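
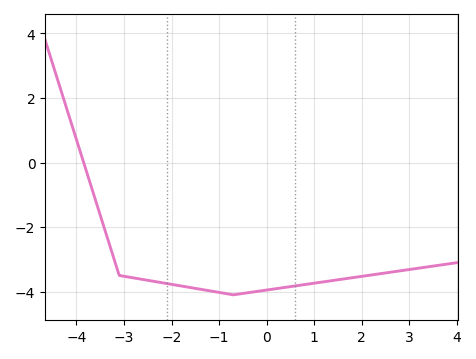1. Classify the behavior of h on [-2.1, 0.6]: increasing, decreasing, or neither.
neither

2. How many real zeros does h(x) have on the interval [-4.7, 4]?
1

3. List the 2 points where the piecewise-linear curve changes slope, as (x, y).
(-3.1, -3.5); (-0.7, -4.1)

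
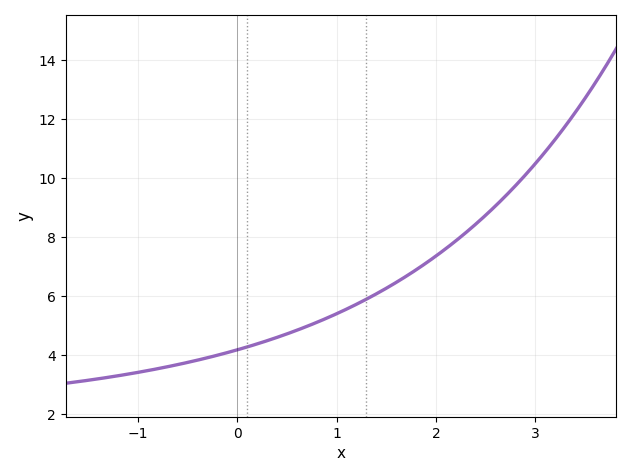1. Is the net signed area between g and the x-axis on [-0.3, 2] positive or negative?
positive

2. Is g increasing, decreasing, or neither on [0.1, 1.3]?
increasing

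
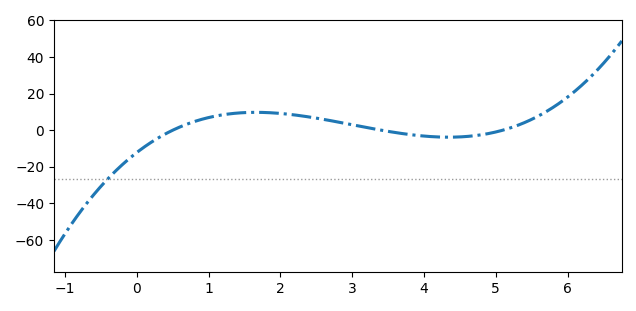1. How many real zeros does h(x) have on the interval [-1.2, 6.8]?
3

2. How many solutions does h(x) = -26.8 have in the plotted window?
1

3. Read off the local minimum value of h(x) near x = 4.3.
-3.84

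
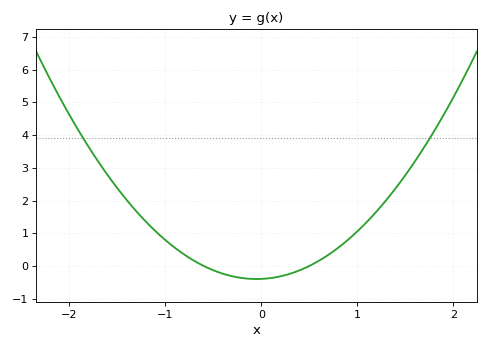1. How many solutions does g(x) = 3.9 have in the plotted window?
2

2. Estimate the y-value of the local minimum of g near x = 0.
-0.4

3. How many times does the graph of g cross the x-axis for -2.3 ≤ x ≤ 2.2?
2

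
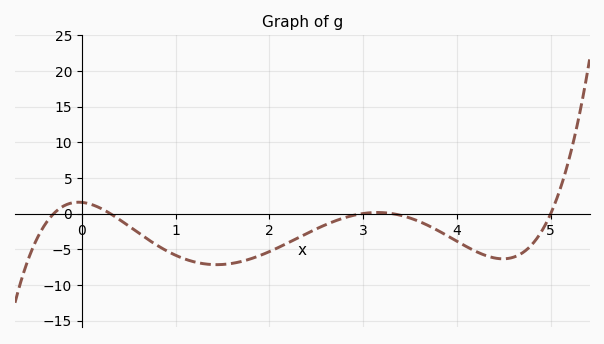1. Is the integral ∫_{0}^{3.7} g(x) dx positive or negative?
negative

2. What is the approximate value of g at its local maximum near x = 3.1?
0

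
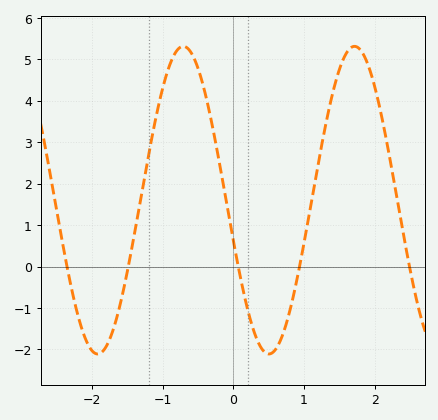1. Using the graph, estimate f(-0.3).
3.4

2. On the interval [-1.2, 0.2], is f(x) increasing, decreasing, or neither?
neither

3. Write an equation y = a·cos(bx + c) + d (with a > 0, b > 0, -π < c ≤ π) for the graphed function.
y = 3.71cos(2.59x + 1.84) + 1.6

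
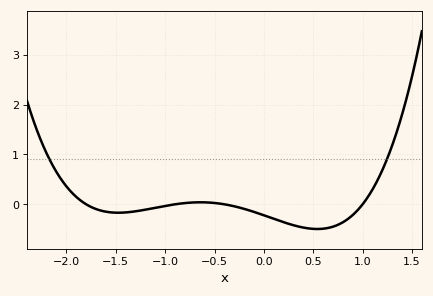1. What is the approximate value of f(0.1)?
-0.291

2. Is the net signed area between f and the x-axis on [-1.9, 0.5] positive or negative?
negative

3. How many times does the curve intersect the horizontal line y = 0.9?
2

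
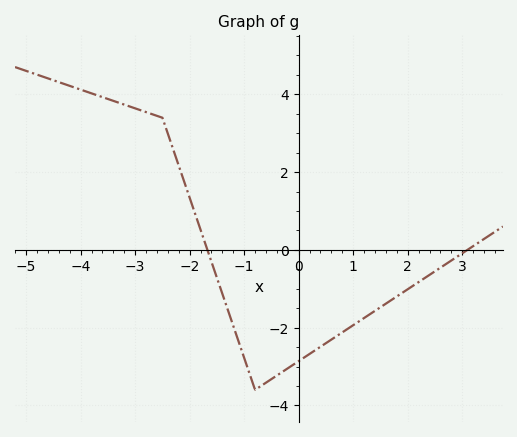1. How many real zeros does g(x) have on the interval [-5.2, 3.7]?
2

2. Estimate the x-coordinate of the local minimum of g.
-0.8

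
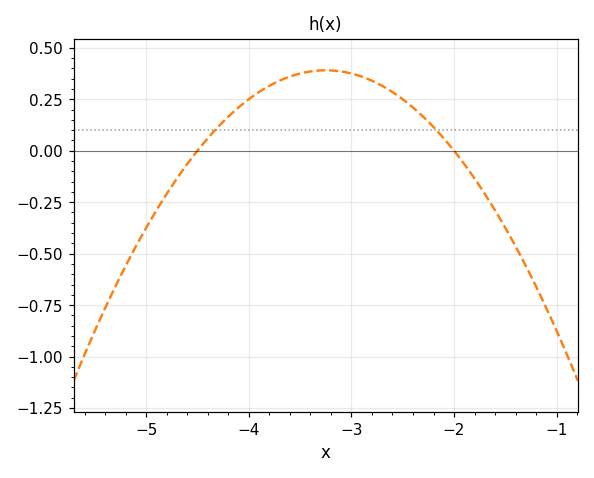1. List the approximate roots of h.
-4.5, -2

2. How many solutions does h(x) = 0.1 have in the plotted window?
2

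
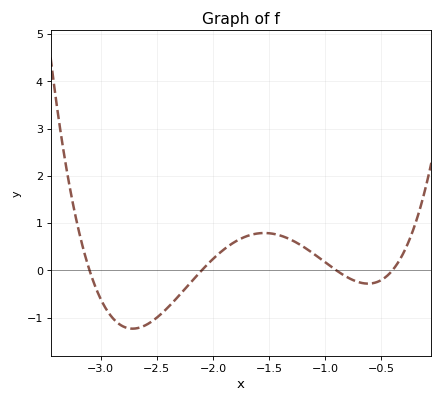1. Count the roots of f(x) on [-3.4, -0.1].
4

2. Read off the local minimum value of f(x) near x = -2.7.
-1.23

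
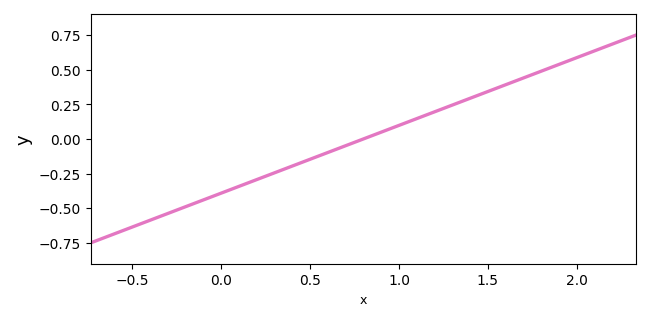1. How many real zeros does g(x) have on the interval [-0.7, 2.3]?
1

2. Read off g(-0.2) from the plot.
-0.49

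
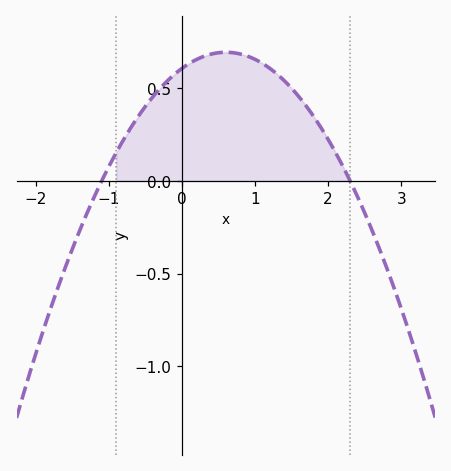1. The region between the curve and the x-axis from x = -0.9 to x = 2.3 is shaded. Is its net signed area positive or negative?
positive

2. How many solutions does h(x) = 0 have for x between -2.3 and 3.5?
2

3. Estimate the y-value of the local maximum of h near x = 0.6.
0.694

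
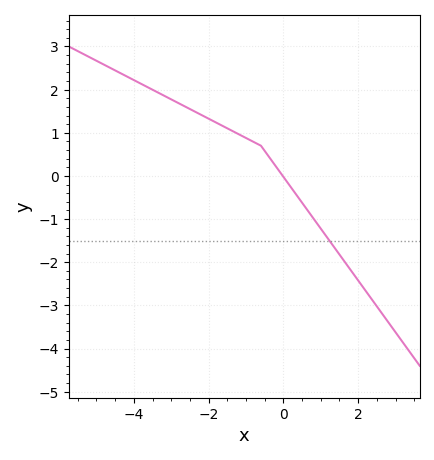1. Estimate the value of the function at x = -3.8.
2.13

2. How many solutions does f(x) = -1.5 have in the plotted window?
1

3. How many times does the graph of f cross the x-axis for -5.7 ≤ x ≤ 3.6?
1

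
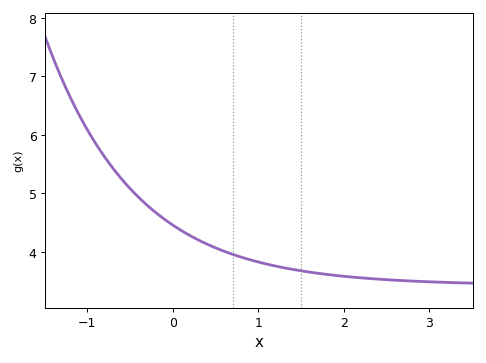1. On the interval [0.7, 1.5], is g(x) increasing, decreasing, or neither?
decreasing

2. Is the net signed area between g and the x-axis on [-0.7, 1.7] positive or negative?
positive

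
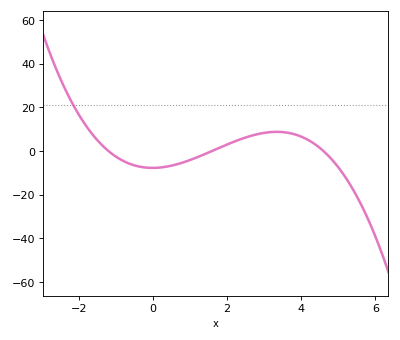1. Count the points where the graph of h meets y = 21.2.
1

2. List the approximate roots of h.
-1.2, 1.6, 4.6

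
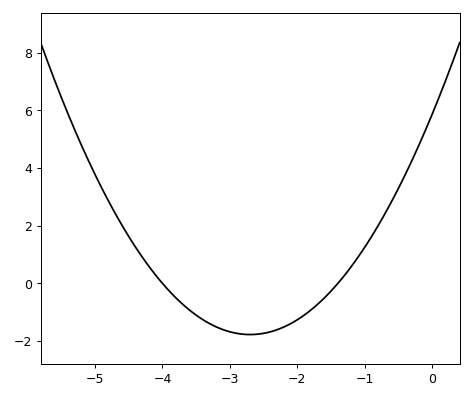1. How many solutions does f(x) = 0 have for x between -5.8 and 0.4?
2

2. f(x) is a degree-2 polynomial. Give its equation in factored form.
y = 1.05(x + 4)(x + 1.4)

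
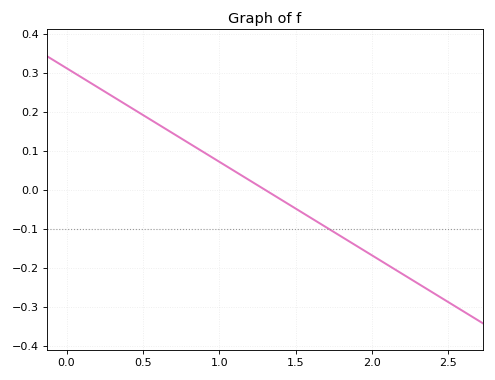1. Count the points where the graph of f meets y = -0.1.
1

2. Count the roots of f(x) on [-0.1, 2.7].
1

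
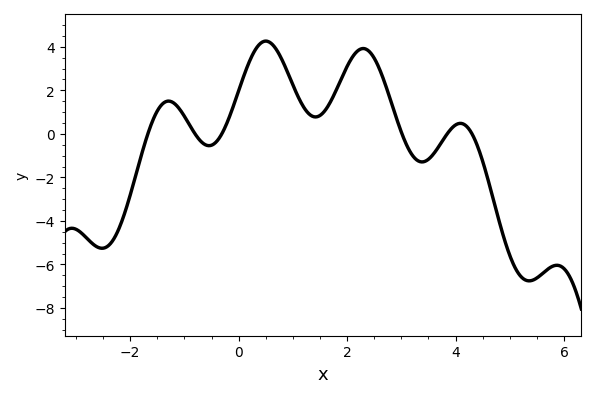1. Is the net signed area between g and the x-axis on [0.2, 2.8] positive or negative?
positive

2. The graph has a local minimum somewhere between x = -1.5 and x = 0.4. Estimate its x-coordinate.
-0.6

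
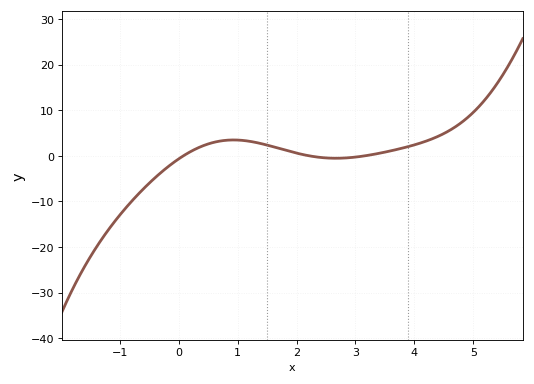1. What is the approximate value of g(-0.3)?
-3.6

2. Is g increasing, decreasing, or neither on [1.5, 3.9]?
neither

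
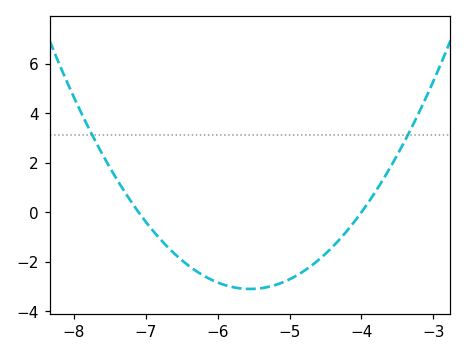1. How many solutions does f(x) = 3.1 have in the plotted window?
2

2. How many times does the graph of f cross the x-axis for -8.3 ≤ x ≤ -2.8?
2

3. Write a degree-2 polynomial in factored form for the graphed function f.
y = 1.29(x + 7.1)(x + 4)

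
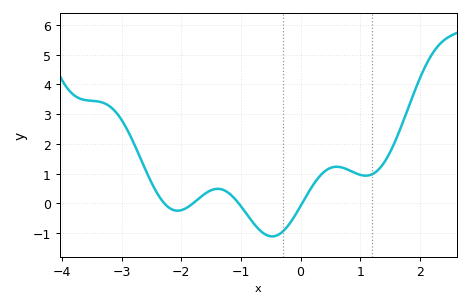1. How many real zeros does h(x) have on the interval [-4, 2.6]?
4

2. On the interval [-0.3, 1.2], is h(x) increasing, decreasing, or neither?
neither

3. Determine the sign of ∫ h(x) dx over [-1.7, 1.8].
positive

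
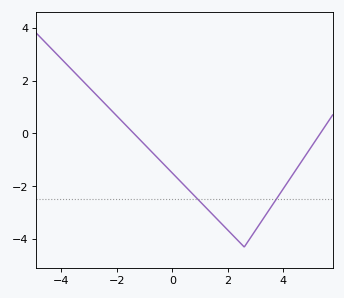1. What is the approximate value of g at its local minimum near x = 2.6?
-4.2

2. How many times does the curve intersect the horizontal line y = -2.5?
2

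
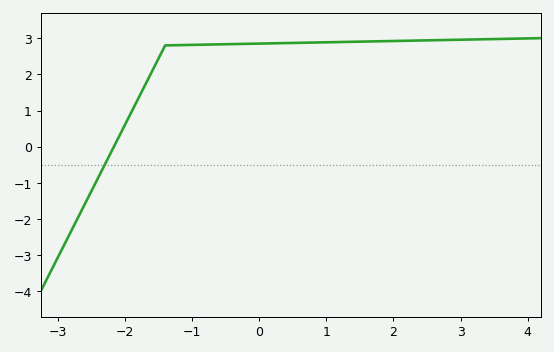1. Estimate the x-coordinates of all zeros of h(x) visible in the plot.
-2.2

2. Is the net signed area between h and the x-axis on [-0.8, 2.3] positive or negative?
positive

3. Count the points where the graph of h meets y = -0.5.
1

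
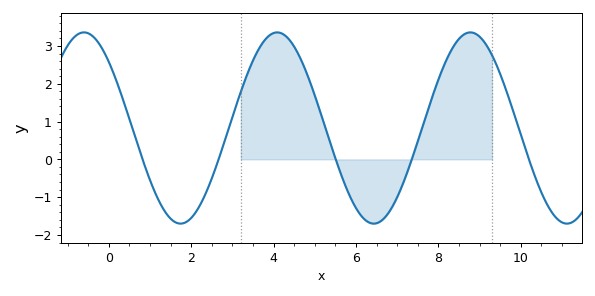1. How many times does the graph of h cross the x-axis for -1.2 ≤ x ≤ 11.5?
5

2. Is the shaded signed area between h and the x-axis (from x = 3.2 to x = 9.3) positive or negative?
positive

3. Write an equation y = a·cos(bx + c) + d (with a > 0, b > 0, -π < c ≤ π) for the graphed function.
y = 2.53cos(1.3x + 0.81) + 0.83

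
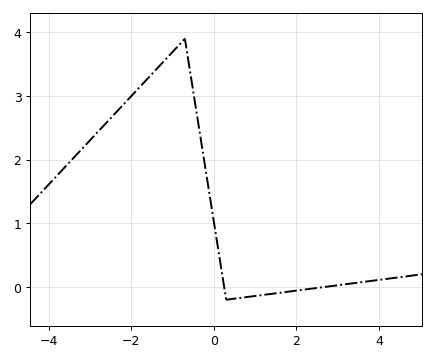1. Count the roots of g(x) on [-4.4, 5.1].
2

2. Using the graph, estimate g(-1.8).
3.1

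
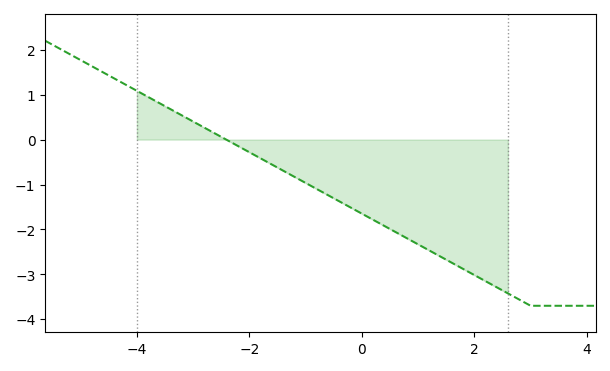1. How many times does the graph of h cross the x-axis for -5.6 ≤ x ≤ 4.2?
1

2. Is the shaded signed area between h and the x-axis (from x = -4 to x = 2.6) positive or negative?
negative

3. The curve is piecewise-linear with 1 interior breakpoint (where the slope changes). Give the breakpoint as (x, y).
(3, -3.7)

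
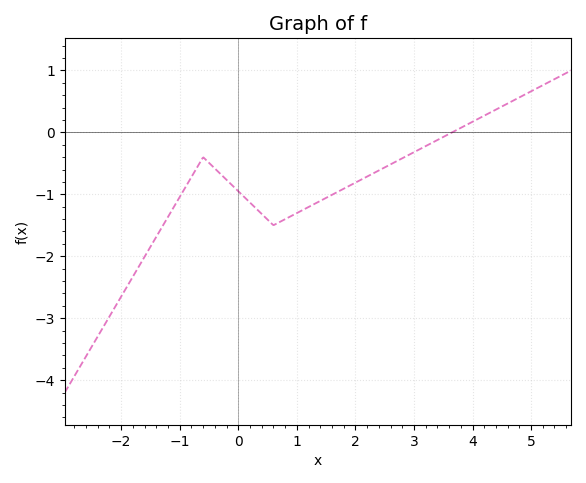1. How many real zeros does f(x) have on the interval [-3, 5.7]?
1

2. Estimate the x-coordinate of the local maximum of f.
-0.601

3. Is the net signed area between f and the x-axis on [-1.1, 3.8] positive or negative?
negative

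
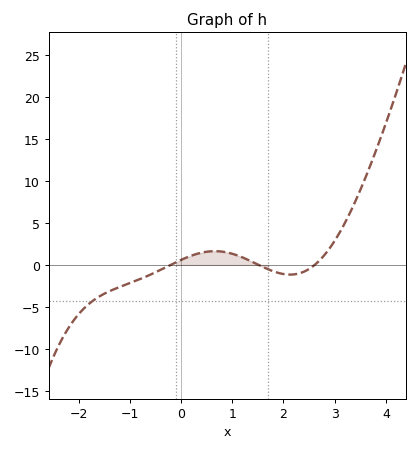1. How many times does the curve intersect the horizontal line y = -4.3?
1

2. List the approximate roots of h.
-0.206, 1.52, 2.61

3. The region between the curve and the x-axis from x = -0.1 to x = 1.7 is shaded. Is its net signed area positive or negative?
positive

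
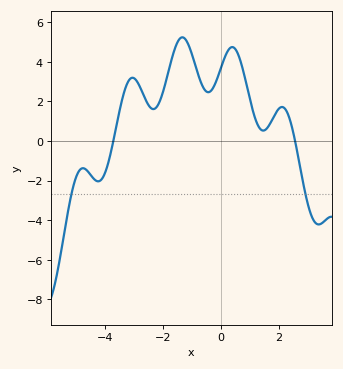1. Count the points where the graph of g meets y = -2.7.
2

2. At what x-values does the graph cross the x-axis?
-3.7, 2.56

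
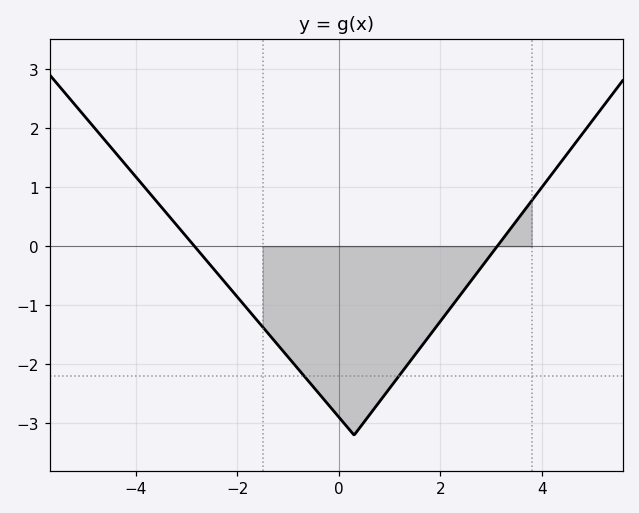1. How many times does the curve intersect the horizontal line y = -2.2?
2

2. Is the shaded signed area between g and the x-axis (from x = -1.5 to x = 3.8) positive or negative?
negative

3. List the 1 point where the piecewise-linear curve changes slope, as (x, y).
(0.3, -3.2)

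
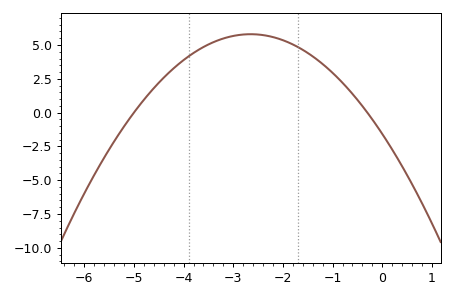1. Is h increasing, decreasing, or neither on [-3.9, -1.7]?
neither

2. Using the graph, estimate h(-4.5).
2.2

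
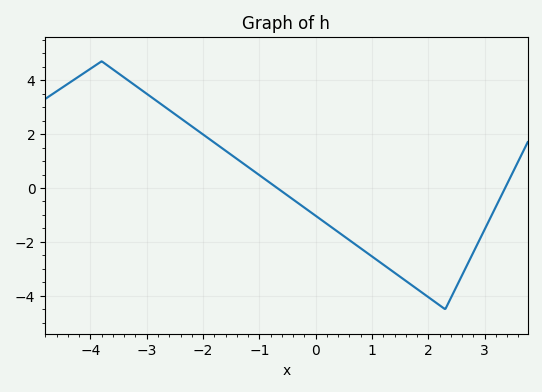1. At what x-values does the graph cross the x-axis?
-0.684, 3.36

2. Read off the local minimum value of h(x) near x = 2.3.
-4.5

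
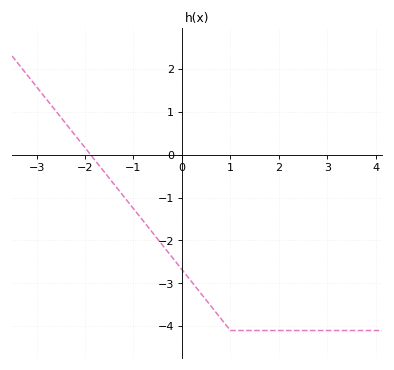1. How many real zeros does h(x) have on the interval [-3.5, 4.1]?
1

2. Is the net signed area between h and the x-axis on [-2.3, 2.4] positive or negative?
negative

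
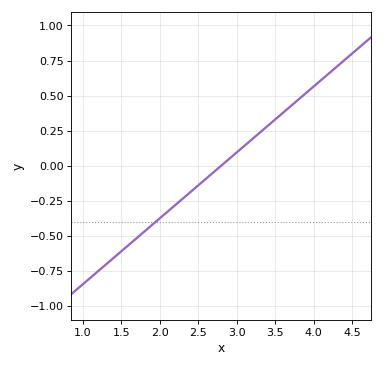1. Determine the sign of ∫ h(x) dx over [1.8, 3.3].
negative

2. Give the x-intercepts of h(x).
2.8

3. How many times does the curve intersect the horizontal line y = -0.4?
1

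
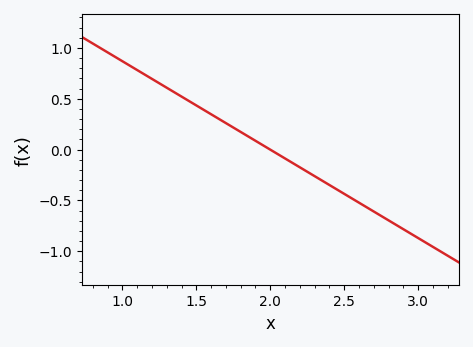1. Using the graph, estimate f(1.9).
0.087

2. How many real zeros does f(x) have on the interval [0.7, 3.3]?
1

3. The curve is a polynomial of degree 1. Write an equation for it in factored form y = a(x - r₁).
y = -0.87(x - 2)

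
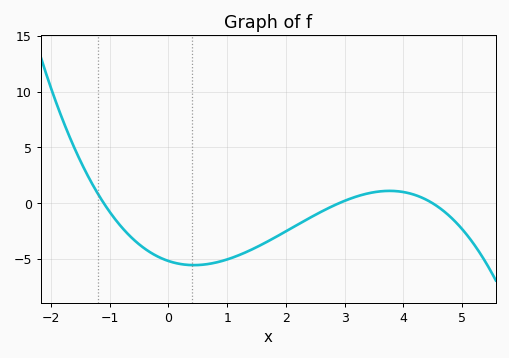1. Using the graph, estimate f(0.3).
-5.5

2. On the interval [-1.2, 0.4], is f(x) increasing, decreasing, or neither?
decreasing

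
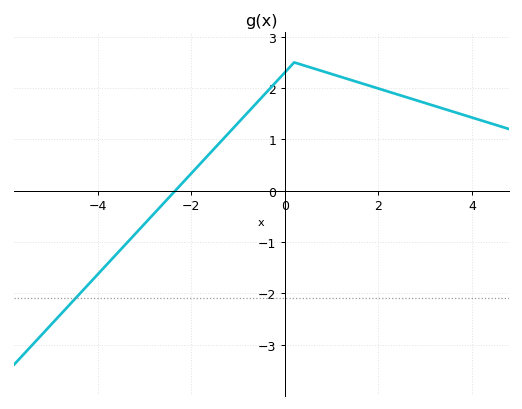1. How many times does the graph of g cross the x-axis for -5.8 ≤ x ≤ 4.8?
1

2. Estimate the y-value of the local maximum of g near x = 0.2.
2.5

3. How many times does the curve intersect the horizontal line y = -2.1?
1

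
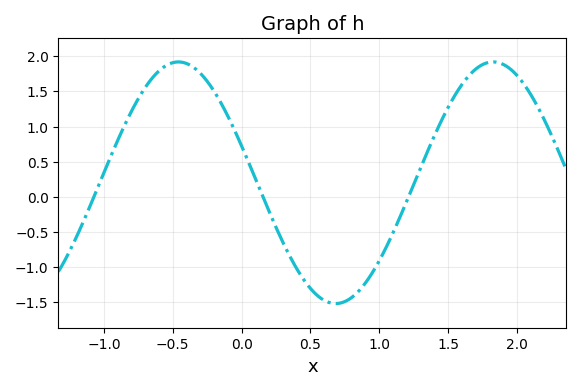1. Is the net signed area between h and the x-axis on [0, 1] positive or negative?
negative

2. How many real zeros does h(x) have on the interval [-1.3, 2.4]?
3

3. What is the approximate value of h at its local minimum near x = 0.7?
-1.5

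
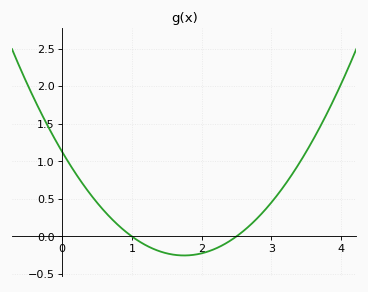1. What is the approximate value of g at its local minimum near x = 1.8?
-0.253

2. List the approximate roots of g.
1, 2.5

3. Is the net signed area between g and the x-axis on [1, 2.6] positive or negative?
negative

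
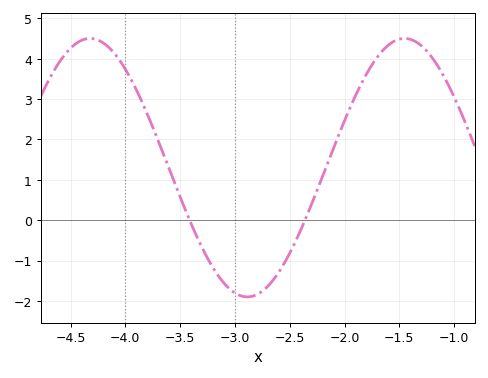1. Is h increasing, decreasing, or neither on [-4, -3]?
decreasing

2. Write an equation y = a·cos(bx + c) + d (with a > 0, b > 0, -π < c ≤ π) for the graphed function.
y = 3.2cos(2.2x - 3.1) + 1.3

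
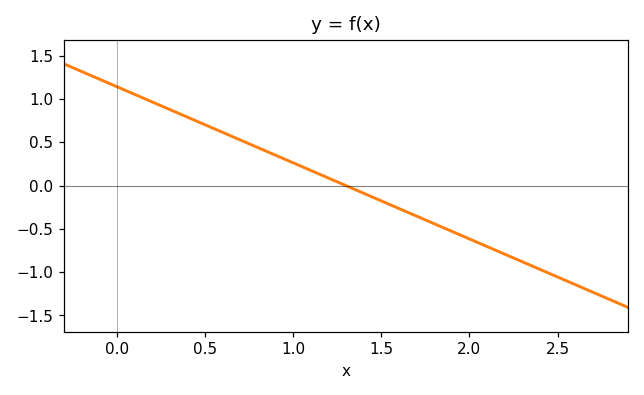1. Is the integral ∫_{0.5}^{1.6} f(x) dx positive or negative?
positive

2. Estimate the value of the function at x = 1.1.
0.176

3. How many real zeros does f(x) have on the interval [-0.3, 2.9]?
1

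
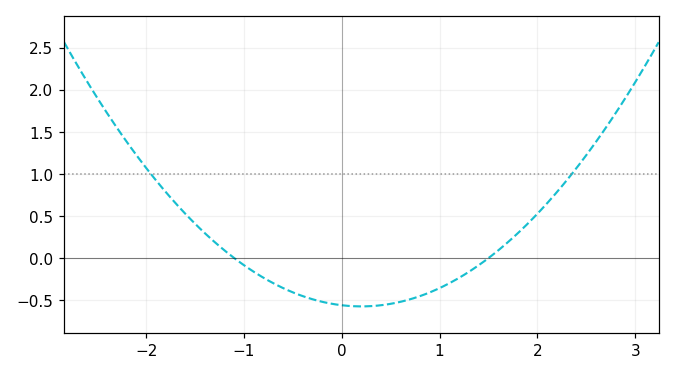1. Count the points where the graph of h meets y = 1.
2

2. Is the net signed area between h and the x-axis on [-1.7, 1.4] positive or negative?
negative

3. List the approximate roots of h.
-1.1, 1.5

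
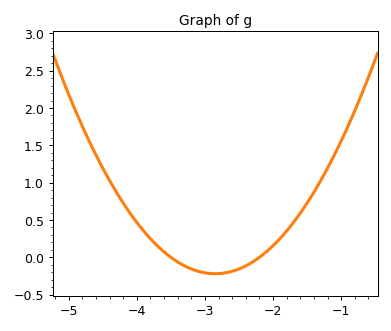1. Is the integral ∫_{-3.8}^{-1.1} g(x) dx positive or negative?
positive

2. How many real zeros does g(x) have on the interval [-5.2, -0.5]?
2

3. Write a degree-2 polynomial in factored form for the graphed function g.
y = 0.52(x + 3.5)(x + 2.2)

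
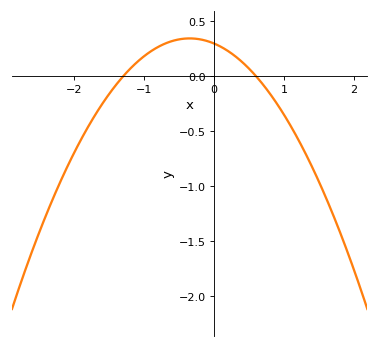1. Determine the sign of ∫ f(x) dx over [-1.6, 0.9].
positive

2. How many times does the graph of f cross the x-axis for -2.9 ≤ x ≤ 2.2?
2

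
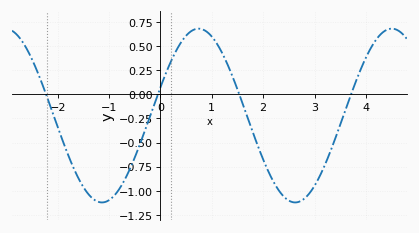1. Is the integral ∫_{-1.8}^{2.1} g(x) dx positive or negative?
negative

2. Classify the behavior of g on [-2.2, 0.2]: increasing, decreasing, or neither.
neither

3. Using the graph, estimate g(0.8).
0.676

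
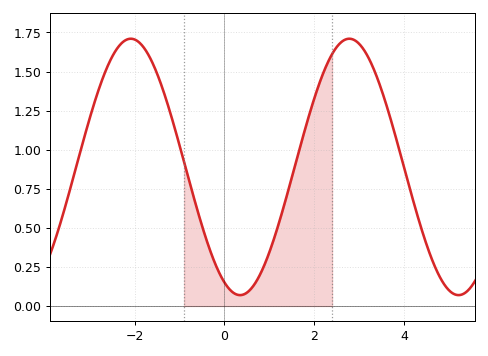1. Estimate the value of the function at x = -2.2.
1.7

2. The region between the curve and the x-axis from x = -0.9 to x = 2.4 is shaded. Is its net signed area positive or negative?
positive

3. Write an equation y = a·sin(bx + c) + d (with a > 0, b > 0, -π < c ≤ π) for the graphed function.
y = 0.82sin(1.29x - 2.02) + 0.89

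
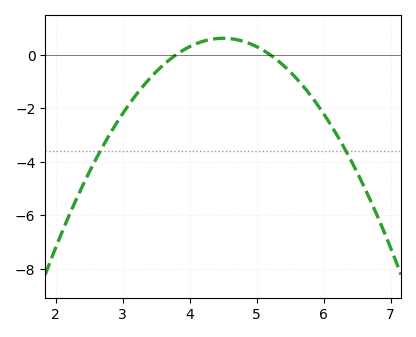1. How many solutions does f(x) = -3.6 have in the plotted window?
2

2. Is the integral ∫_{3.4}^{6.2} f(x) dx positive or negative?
negative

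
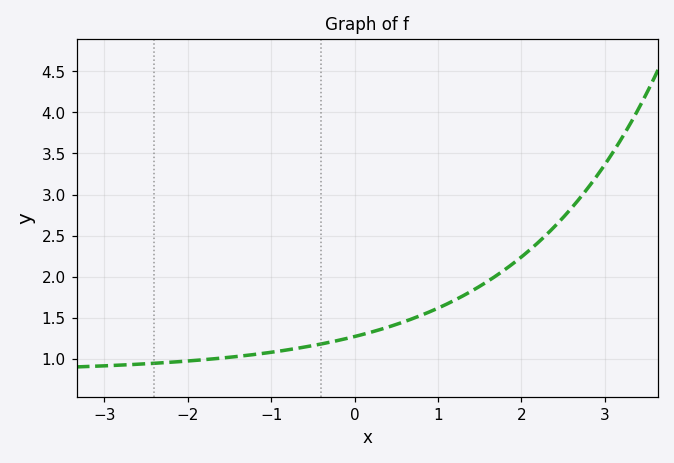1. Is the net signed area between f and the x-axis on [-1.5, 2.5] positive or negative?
positive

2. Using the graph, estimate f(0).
1.27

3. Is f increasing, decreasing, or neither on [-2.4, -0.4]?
increasing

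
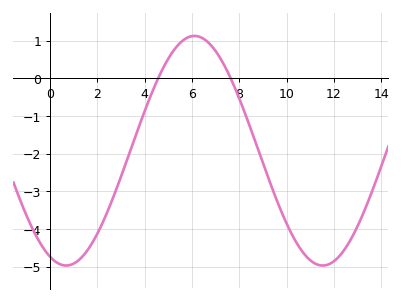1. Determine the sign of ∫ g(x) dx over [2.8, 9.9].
negative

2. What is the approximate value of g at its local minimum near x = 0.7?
-4.97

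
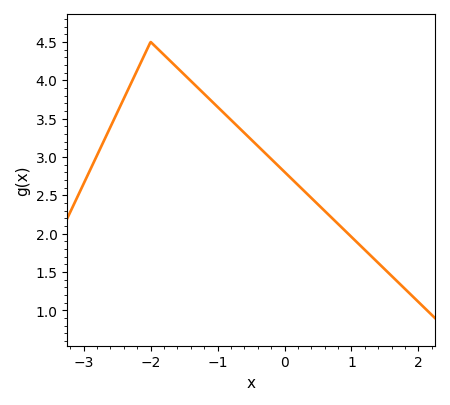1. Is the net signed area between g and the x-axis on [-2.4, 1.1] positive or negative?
positive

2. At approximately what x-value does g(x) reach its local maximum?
-2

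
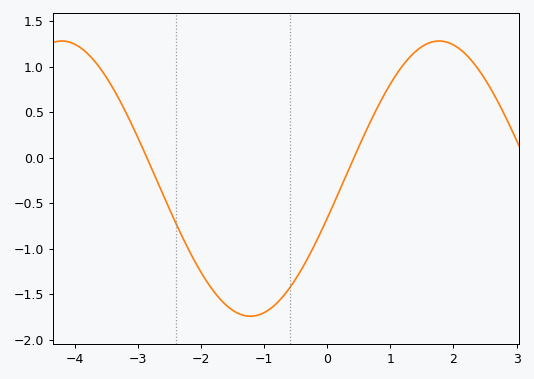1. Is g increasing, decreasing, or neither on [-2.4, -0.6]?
neither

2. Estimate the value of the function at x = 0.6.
0.274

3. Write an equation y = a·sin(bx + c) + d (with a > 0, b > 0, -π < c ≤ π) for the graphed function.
y = 1.51sin(1.05x - 0.29) - 0.23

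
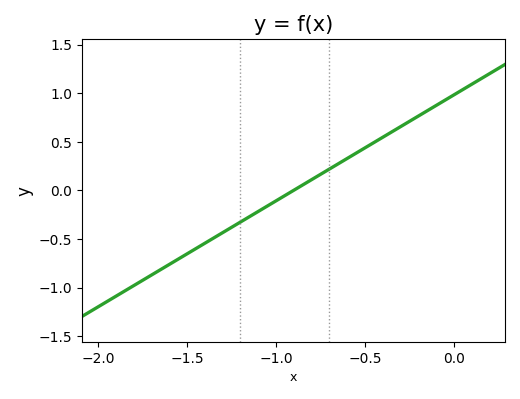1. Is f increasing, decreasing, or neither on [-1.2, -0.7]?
increasing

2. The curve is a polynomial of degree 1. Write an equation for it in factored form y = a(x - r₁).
y = 1.09(x + 0.9)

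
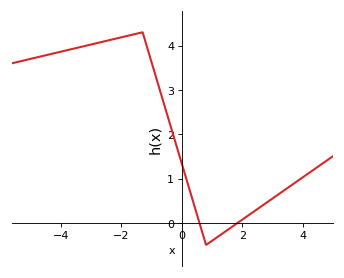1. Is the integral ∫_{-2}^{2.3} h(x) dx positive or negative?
positive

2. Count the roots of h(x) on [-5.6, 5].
2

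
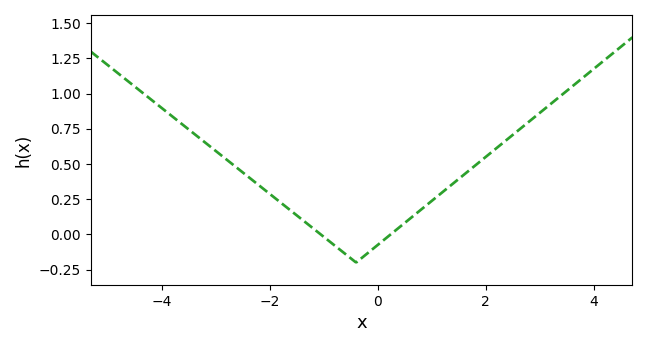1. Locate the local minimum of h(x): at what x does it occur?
-0.4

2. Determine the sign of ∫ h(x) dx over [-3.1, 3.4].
positive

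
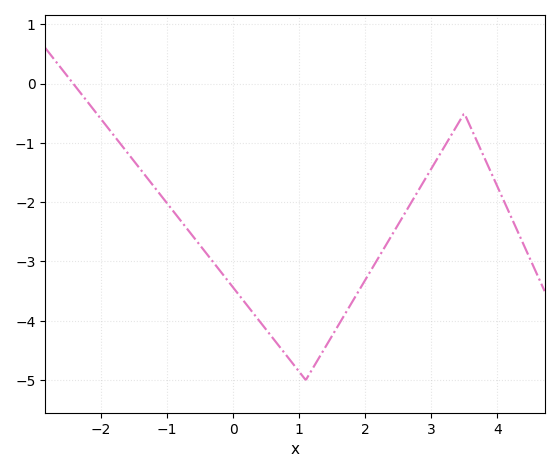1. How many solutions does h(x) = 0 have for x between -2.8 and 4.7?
1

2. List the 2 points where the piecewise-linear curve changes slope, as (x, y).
(1.1, -5); (3.5, -0.5)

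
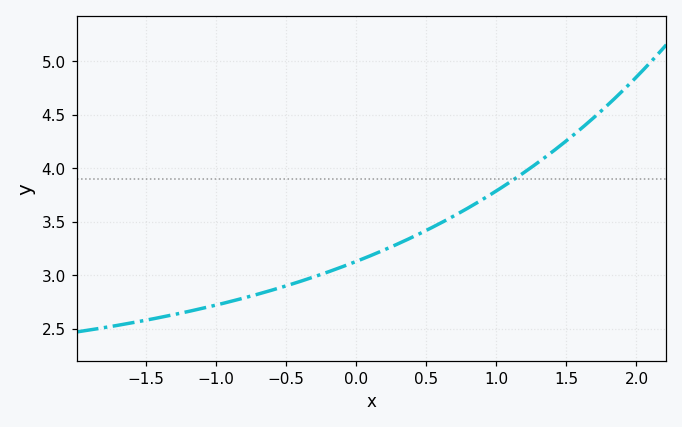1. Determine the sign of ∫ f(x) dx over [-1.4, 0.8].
positive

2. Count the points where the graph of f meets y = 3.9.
1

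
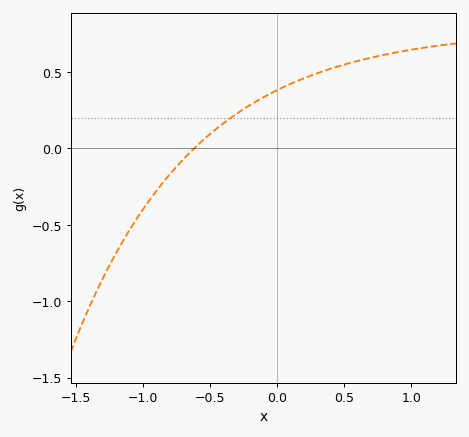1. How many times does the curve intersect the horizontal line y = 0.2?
1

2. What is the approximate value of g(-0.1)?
0.334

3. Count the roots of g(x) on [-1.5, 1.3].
1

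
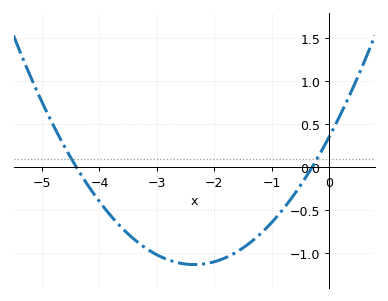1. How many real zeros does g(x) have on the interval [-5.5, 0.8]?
2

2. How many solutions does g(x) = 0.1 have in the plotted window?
2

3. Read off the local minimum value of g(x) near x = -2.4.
-1.13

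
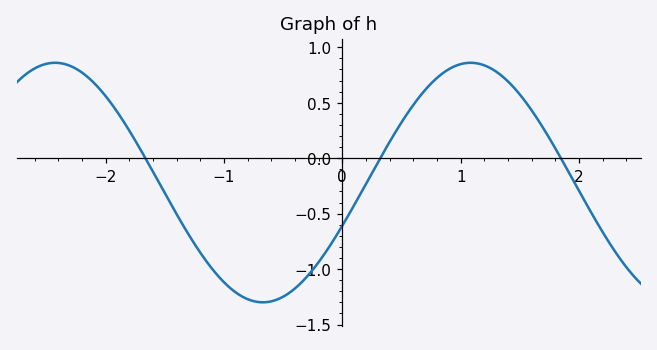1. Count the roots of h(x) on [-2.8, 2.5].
3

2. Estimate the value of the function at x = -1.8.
0.249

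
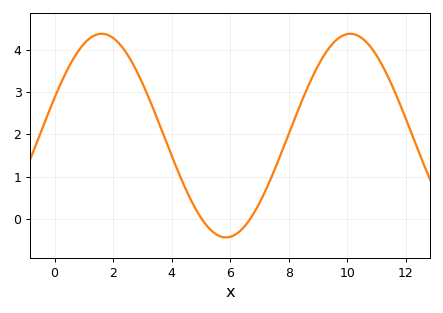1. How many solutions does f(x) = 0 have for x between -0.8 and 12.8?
2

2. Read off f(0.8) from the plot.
4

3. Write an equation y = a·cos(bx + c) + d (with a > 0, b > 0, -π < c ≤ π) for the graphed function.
y = 2.41cos(0.74x - 1.2) + 1.97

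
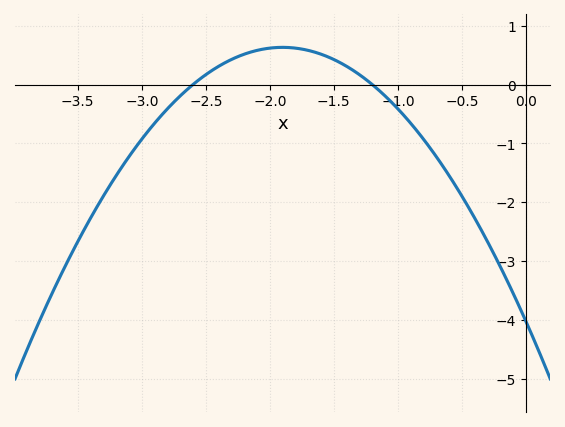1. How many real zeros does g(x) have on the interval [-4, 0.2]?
2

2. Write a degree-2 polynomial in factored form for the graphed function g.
y = -1.29(x + 2.6)(x + 1.2)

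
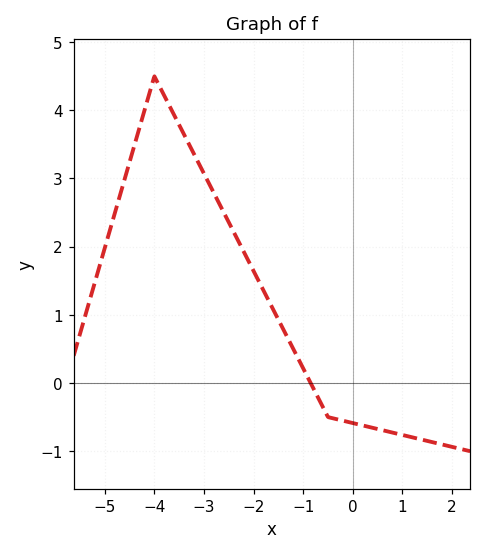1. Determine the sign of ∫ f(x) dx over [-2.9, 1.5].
positive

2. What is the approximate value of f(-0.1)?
-0.57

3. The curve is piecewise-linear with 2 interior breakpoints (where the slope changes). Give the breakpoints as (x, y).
(-4, 4.5); (-0.5, -0.5)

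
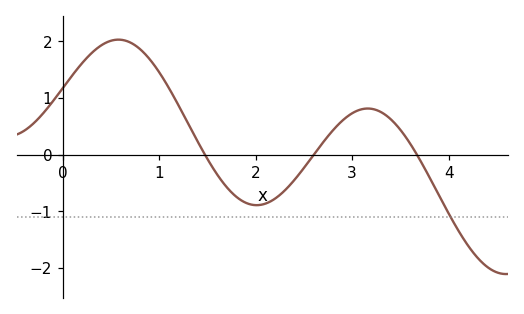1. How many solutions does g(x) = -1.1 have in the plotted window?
1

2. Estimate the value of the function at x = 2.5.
-0.236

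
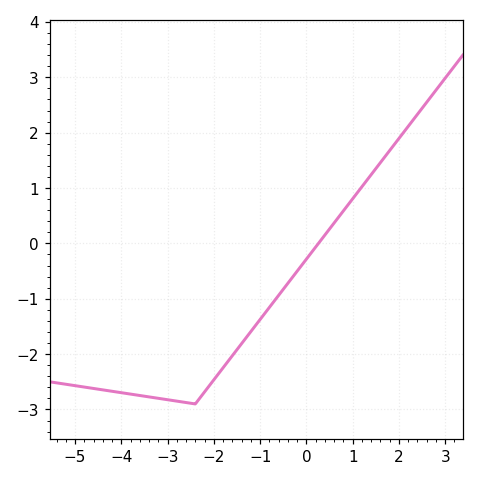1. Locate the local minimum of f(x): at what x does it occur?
-2.4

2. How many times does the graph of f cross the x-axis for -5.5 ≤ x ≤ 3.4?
1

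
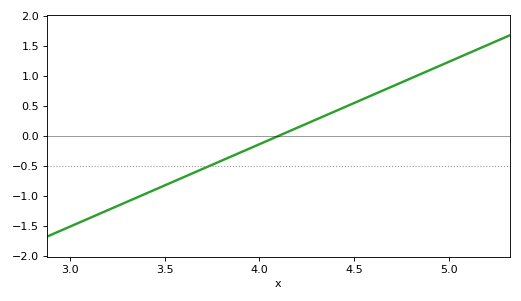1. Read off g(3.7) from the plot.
-0.55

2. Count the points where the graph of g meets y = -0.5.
1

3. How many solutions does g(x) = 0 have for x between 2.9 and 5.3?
1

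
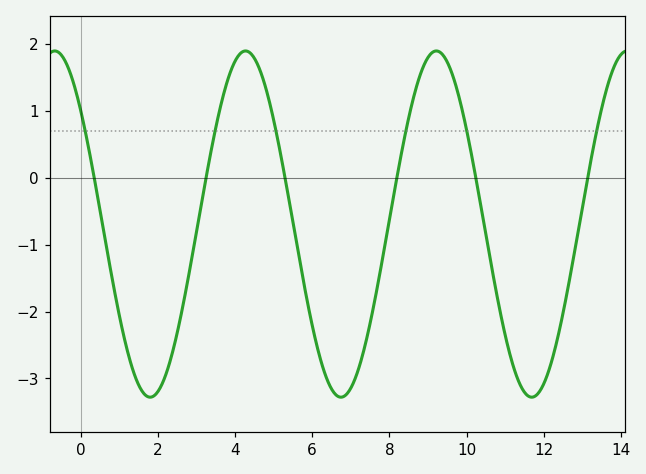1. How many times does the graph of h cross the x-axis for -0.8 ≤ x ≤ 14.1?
6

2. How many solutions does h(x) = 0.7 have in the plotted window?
6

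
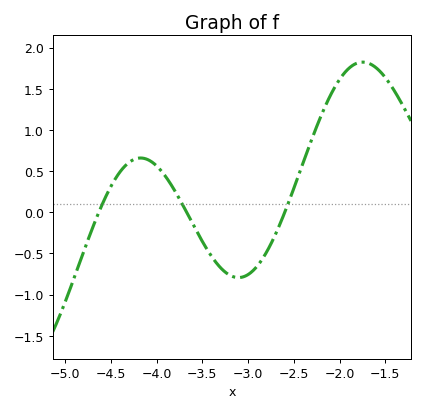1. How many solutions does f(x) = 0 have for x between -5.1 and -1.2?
3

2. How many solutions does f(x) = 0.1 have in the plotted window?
3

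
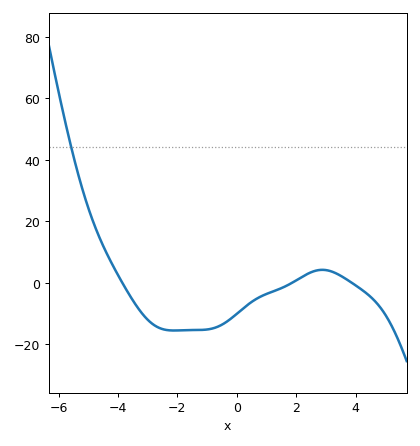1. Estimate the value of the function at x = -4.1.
4.33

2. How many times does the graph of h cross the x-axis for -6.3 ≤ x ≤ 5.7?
3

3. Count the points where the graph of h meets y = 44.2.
1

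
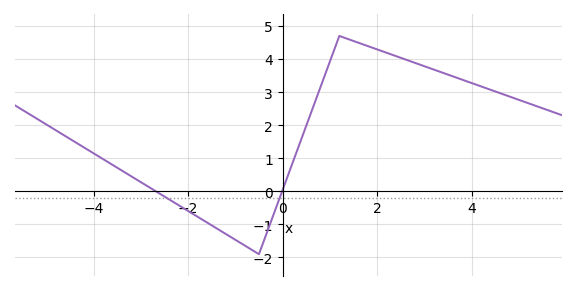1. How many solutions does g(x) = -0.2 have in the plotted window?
2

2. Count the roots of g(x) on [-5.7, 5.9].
2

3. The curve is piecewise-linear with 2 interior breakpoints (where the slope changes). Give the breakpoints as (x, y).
(-0.5, -1.9); (1.2, 4.7)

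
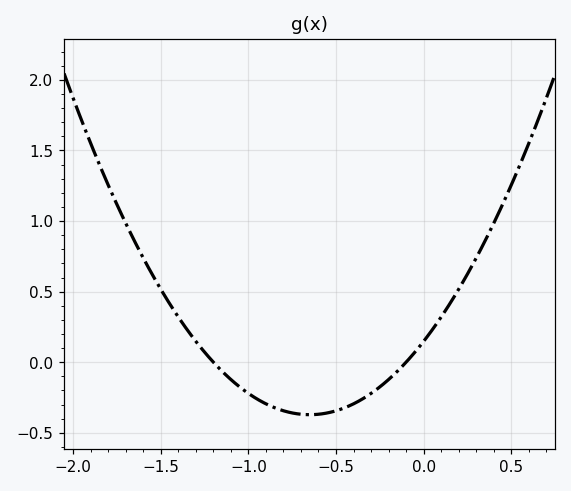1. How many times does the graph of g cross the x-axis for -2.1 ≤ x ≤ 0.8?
2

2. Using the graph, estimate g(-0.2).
-0.123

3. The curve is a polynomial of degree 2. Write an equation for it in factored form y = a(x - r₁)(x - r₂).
y = 1.23(x + 1.2)(x + 0.1)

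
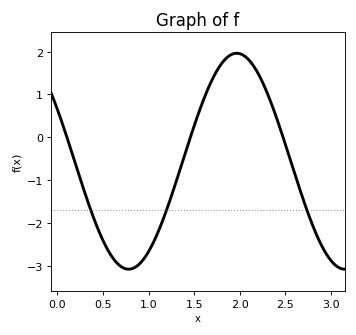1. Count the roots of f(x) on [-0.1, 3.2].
3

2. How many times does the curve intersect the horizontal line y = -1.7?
3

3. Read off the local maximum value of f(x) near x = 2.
1.96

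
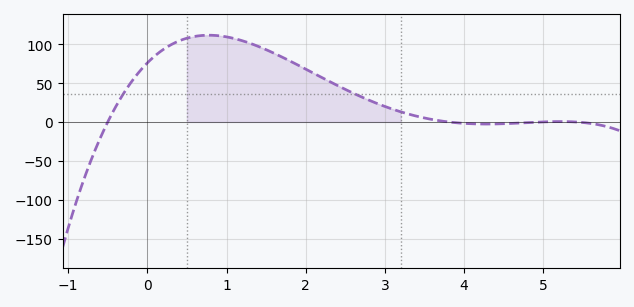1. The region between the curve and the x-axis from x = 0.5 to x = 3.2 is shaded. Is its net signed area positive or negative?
positive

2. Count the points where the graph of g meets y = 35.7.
2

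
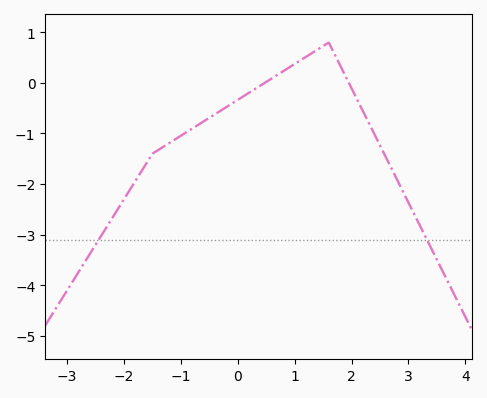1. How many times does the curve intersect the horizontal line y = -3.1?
2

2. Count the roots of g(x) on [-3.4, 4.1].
2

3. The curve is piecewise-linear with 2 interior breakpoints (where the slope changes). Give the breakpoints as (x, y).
(-1.5, -1.4); (1.6, 0.8)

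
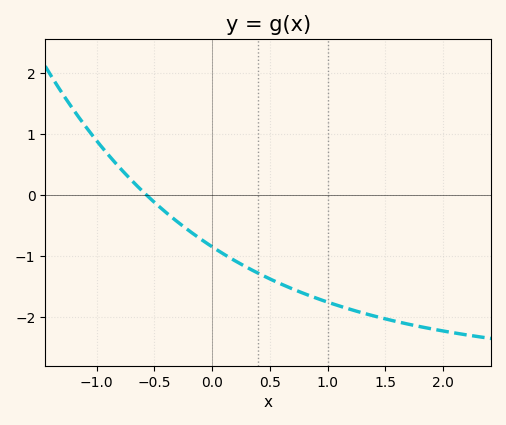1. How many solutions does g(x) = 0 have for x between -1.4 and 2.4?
1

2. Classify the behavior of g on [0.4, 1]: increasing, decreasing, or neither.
decreasing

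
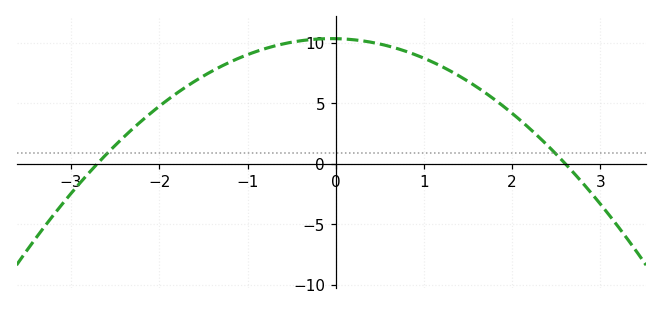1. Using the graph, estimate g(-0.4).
10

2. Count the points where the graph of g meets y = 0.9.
2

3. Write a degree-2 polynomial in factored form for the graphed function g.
y = -1.47(x + 2.7)(x - 2.6)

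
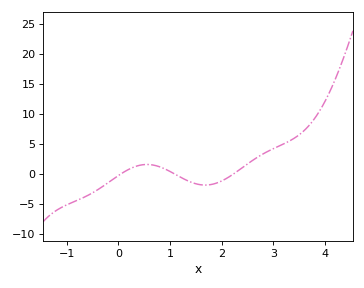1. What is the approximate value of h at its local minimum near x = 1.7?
-1.84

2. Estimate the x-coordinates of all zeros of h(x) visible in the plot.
0.045, 1.09, 2.23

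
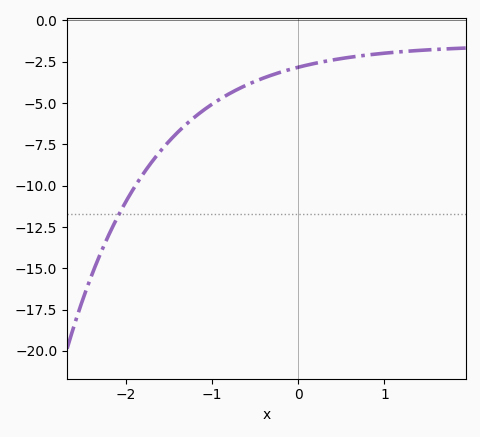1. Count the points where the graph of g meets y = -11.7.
1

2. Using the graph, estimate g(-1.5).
-7.33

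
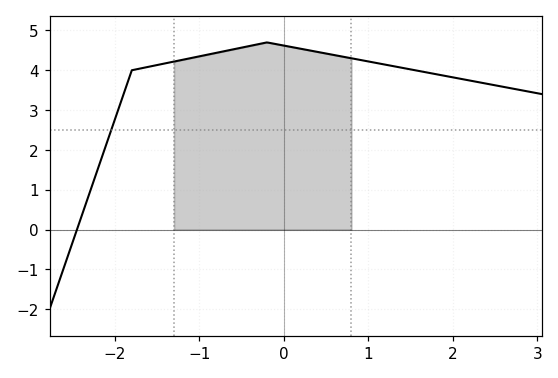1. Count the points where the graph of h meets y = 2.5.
1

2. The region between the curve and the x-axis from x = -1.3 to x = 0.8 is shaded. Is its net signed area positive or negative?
positive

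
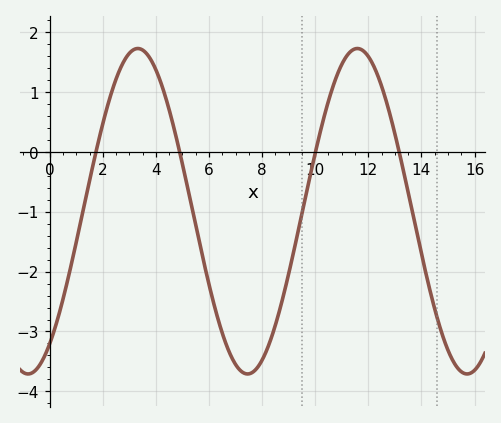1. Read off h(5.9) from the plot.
-2.03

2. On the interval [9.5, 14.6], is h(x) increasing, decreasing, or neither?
neither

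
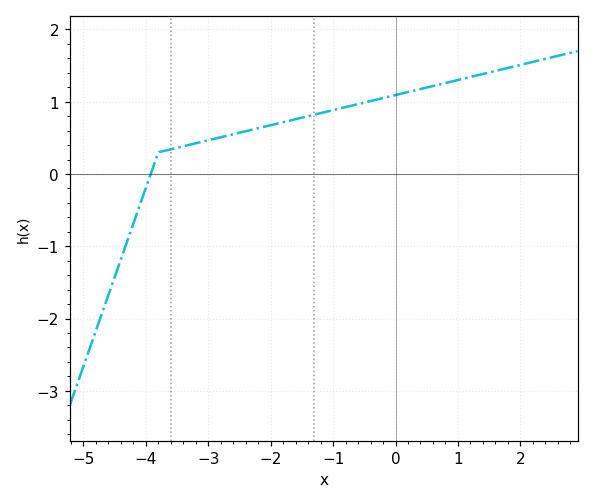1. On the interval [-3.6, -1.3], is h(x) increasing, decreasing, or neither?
increasing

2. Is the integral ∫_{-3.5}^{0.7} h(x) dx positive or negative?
positive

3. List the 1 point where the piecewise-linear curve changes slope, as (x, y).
(-3.8, 0.3)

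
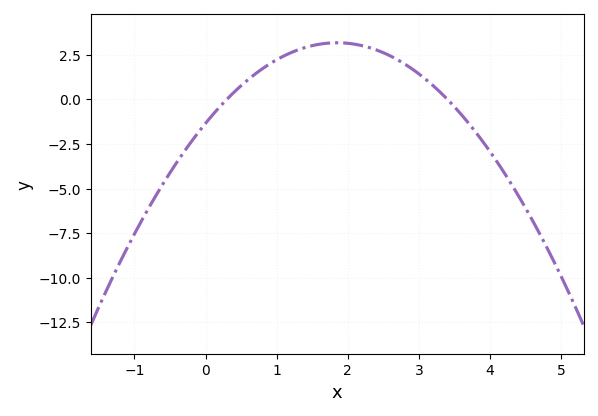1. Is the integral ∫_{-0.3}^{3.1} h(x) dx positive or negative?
positive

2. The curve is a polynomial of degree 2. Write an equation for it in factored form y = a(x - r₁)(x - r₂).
y = -1.32(x - 0.3)(x - 3.4)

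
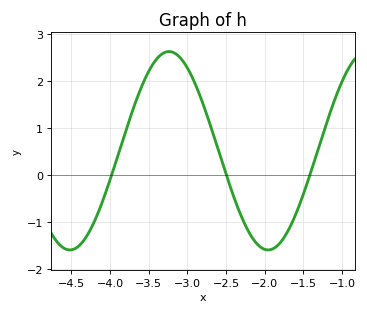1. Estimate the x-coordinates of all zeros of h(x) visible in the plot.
-4, -2.5, -1.4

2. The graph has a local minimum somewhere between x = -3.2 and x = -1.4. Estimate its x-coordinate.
-2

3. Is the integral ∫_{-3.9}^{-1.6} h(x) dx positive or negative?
positive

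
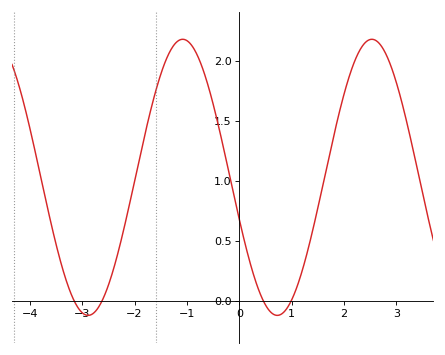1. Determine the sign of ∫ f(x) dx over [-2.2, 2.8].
positive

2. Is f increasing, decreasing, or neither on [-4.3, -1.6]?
neither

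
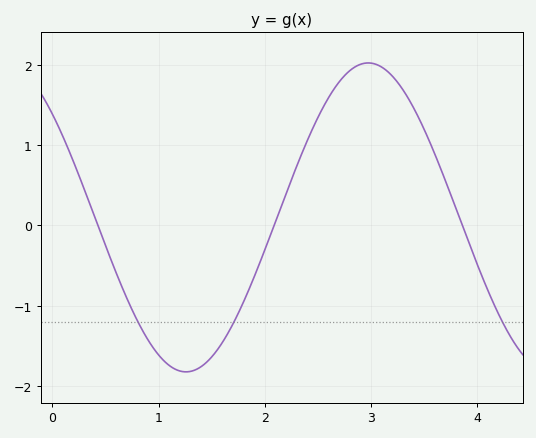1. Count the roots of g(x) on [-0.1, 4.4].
3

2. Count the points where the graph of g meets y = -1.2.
3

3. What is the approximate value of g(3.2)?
1.86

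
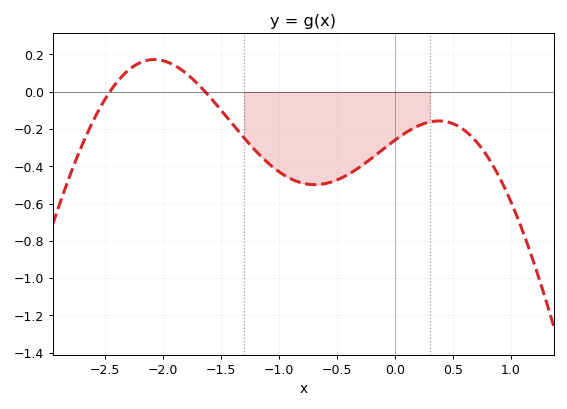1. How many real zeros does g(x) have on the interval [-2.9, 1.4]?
2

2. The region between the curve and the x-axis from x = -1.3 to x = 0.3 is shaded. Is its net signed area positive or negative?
negative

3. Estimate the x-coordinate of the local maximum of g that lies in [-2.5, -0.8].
-2.07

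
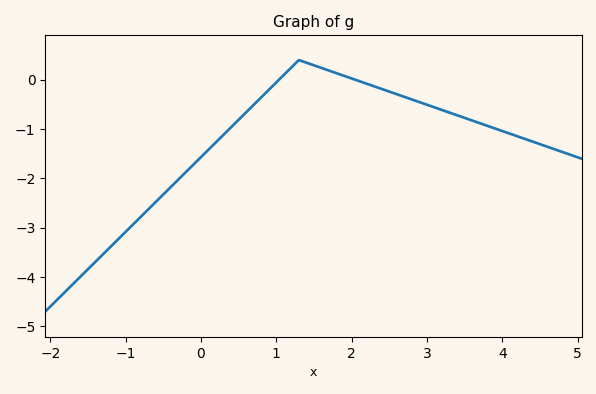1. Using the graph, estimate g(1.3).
0.4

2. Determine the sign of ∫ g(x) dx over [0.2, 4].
negative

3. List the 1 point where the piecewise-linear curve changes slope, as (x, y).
(1.3, 0.4)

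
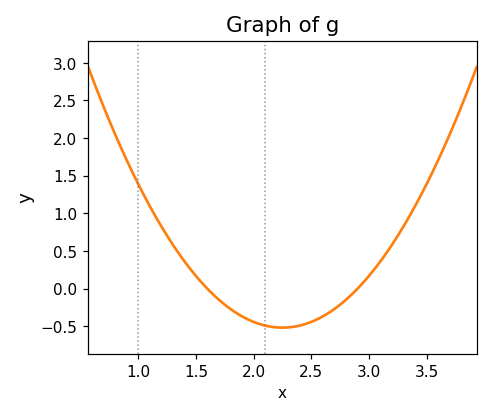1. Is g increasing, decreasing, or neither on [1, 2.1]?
decreasing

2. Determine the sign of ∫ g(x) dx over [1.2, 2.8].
negative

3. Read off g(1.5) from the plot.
0.15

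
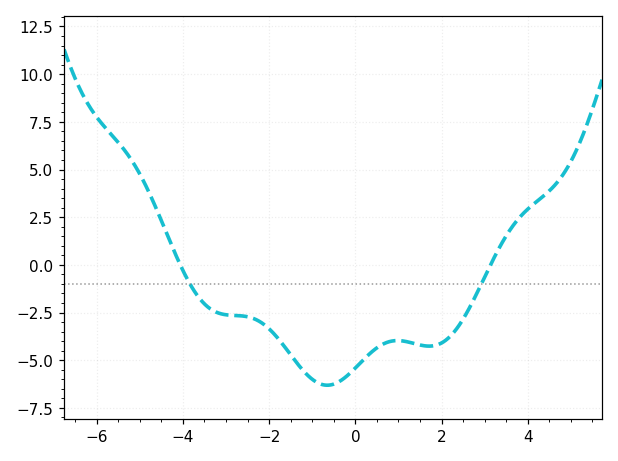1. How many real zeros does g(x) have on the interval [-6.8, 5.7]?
2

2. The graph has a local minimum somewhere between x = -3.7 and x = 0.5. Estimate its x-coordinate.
-0.6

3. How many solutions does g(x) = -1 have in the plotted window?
2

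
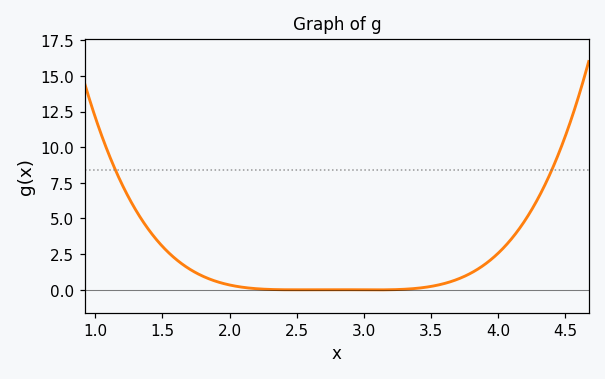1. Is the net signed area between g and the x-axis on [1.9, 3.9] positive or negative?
positive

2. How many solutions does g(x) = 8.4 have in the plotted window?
2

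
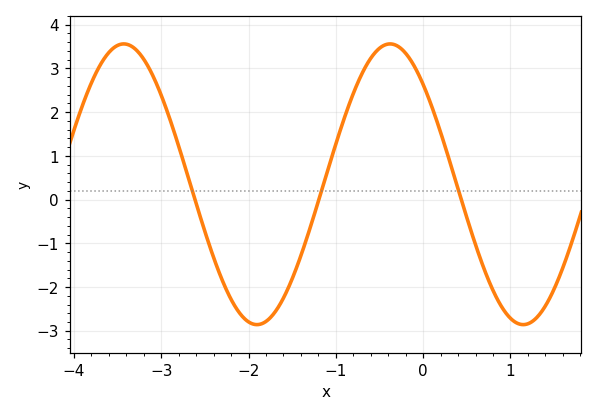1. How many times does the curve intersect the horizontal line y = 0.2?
3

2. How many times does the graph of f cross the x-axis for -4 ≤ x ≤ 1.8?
3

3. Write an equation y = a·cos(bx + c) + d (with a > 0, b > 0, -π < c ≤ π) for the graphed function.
y = 3.21cos(2.1x + 0.78) + 0.35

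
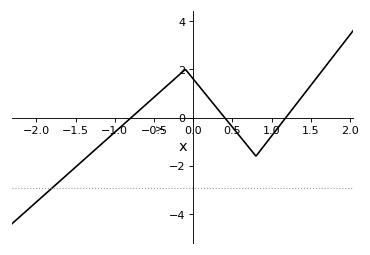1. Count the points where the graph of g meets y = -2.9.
1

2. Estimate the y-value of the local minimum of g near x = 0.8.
-1.6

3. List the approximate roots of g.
-0.791, 0.4, 1.18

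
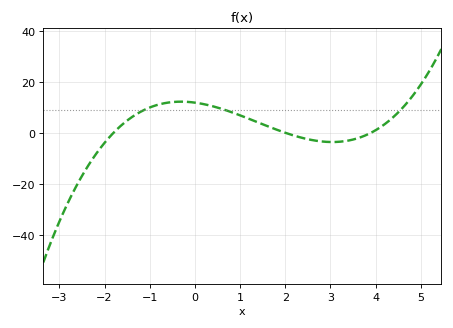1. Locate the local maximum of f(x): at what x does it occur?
-0.4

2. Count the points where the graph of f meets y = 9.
3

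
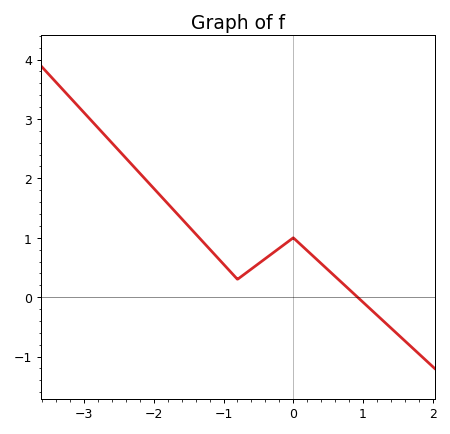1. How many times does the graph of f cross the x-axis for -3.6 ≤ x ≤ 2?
1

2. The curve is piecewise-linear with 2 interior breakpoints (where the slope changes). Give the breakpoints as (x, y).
(-0.8, 0.3); (0, 1)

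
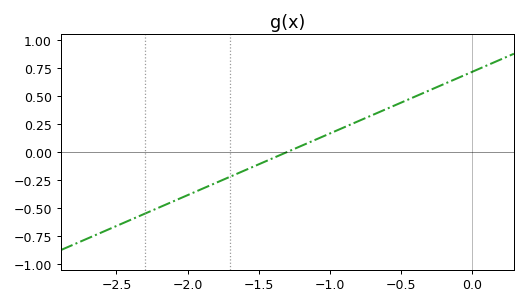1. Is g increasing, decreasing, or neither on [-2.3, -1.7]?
increasing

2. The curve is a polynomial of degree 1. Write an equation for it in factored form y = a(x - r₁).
y = 0.55(x + 1.3)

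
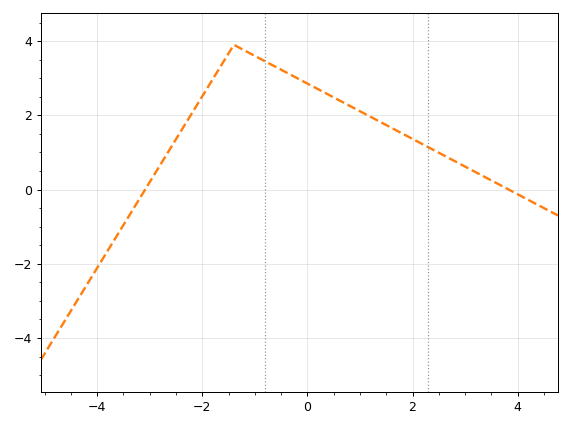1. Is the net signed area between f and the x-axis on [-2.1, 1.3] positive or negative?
positive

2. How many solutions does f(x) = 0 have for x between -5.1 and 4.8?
2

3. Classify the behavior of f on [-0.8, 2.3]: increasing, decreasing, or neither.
decreasing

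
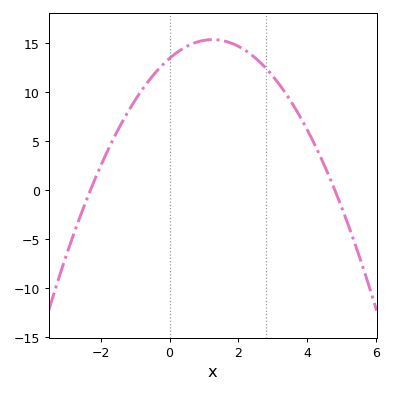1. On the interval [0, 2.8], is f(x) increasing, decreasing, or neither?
neither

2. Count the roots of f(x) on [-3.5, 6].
2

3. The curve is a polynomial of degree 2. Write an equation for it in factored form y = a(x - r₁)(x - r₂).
y = -1.22(x + 2.3)(x - 4.8)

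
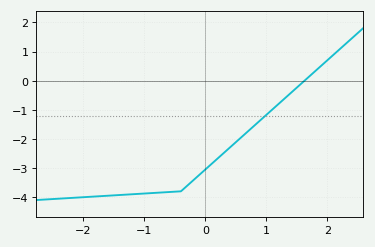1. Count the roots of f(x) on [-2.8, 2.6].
1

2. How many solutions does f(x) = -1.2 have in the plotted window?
1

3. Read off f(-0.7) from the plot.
-3.8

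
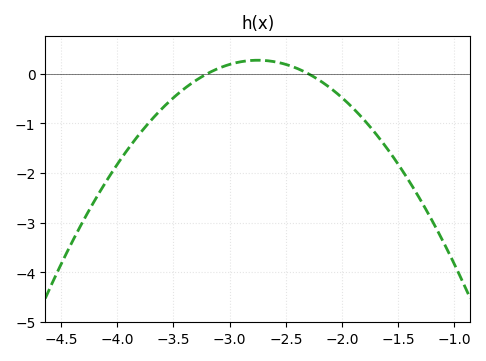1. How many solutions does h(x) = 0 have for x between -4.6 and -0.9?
2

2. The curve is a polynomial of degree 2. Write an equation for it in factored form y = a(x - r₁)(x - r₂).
y = -1.34(x + 3.2)(x + 2.3)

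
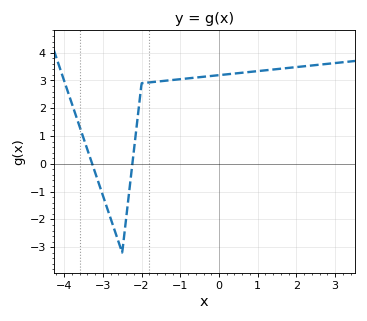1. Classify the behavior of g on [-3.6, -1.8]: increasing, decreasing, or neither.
neither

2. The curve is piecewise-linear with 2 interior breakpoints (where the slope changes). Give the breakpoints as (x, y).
(-2.5, -3.2); (-2, 2.9)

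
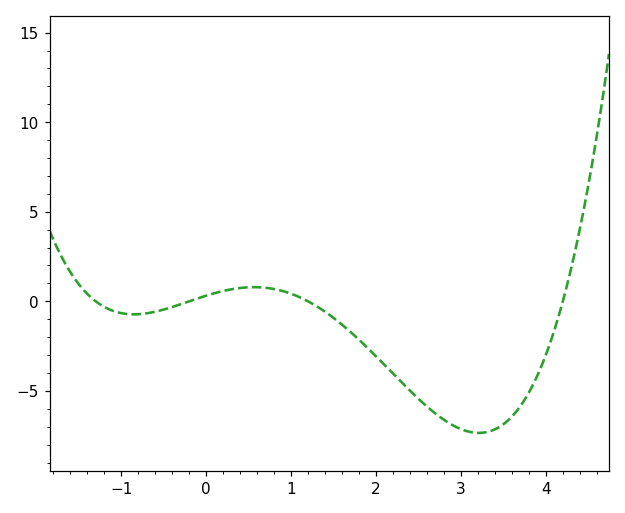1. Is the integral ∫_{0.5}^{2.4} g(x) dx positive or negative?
negative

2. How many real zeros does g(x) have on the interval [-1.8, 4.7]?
4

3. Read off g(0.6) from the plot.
1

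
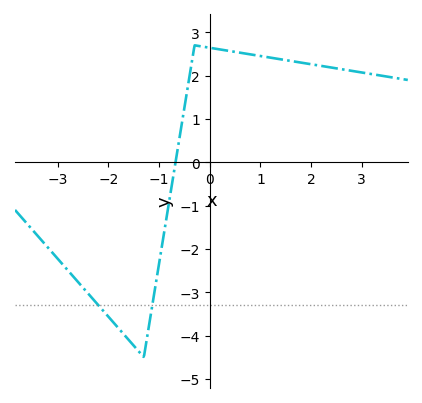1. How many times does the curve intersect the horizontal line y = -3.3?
2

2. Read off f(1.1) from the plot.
2.4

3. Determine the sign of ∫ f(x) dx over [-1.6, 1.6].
positive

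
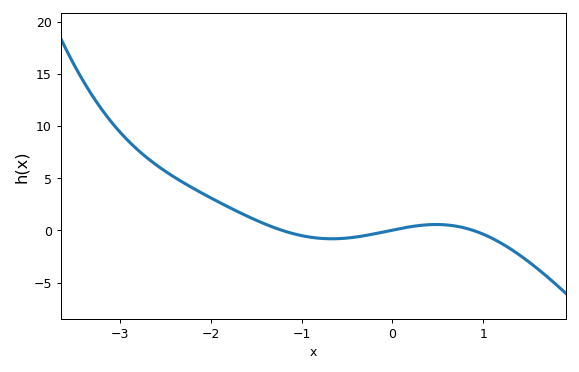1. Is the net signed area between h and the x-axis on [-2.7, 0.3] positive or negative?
positive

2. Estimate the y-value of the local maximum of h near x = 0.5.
0.558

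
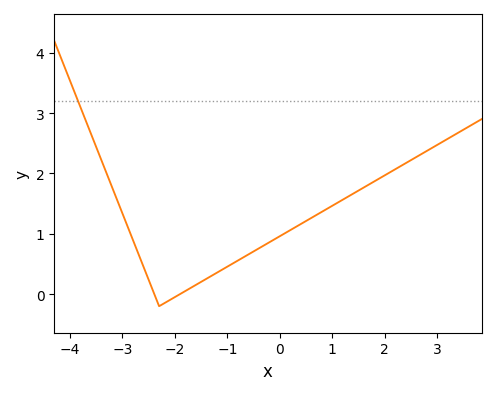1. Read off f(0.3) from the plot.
1.1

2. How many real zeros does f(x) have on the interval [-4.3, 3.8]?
2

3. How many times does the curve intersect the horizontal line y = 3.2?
1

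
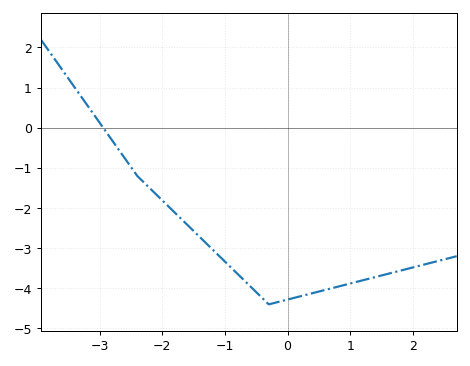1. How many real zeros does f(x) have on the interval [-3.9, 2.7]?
1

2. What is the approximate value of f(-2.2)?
-1.5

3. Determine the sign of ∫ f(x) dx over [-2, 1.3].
negative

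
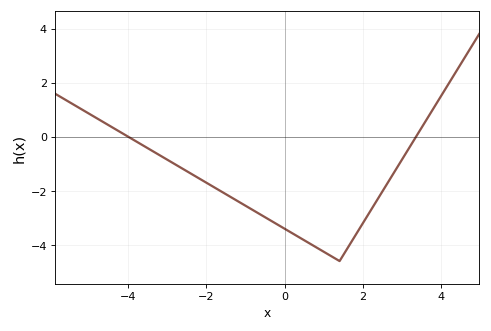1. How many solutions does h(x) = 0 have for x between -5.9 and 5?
2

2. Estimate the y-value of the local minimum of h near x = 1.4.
-4.6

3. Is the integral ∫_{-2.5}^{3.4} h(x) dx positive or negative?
negative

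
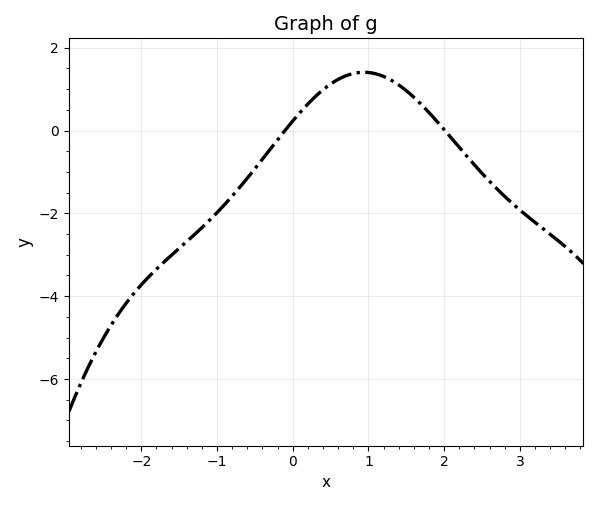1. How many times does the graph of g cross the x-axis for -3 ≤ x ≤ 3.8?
2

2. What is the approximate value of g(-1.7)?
-3.2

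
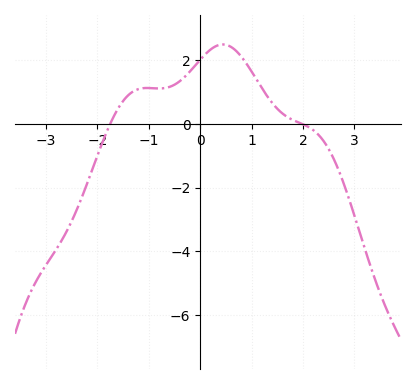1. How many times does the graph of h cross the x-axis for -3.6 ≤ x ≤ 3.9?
2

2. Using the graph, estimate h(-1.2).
1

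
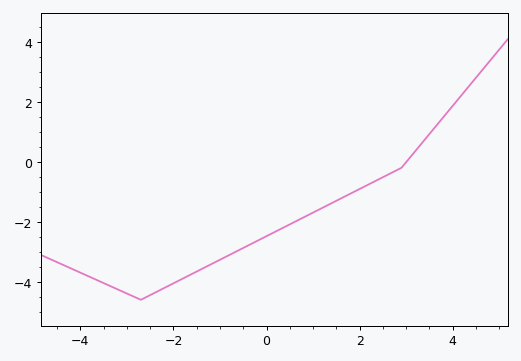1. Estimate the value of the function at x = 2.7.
-0.357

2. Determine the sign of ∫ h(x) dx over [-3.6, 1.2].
negative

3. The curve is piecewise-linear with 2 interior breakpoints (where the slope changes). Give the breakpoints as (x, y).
(-2.7, -4.6); (2.9, -0.2)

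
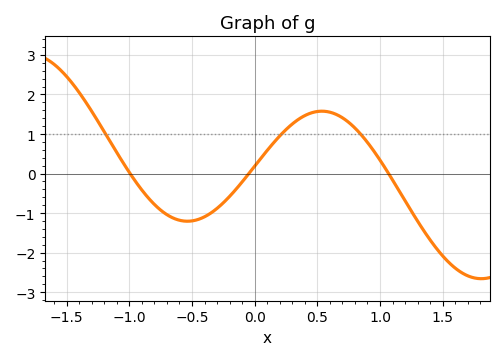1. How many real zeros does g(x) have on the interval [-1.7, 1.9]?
3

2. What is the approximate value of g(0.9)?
0.788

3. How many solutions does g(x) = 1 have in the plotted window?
3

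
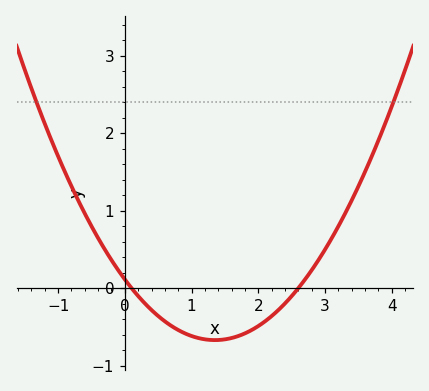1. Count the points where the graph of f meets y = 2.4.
2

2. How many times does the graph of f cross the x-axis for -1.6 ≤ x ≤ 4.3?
2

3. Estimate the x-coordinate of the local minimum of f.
1.35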